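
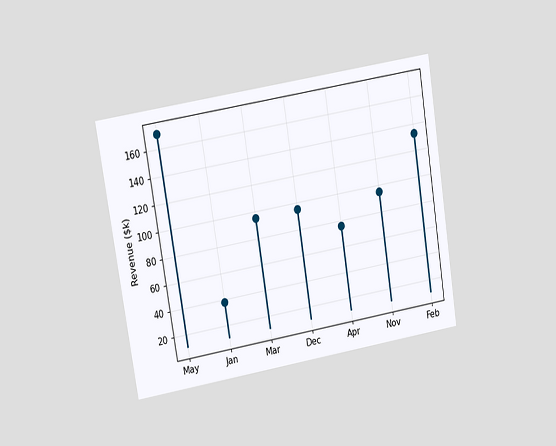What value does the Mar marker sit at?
$95k

The chart is tilted about 9° counter-clockwise and viewed at a slight angle. The Mar marker sits at $95k.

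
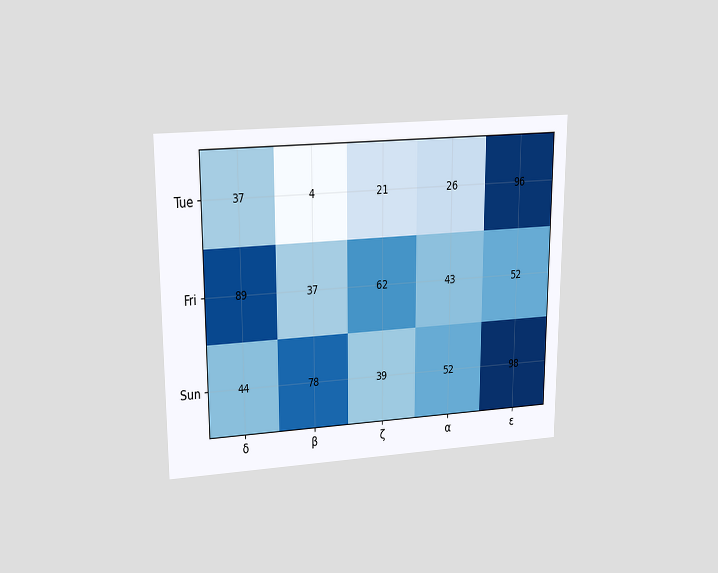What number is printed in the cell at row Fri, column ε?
52

The chart is viewed slightly from above. The (Fri, ε) cell reads 52.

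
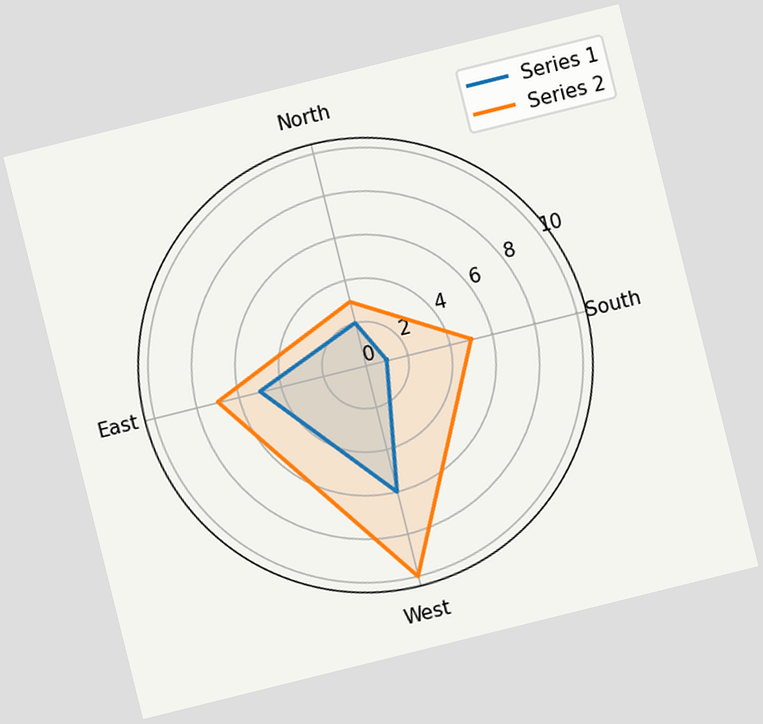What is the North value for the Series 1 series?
The chart is tilted about 14° counter-clockwise. On the North axis, Series 1 reaches 2.

2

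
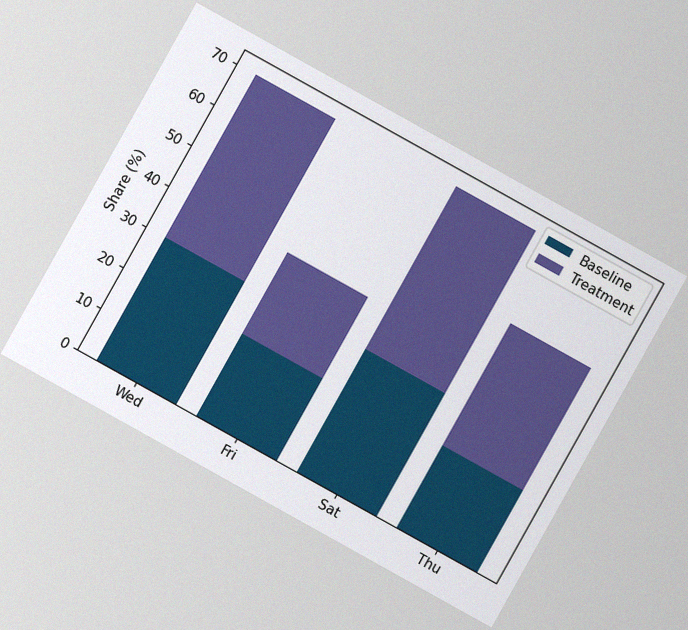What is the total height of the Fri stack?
40%

The chart is tilted about 29° clockwise, with some photo noise. The Fri stack's top reaches 40% on the y-axis.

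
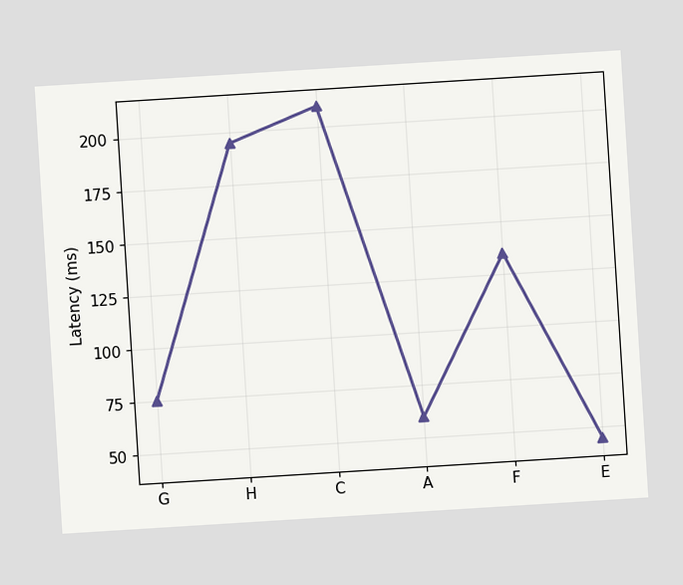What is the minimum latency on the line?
The chart is tilted about 4° counter-clockwise. The lowest point is at E, and reading across to the y-axis gives 45ms.

45ms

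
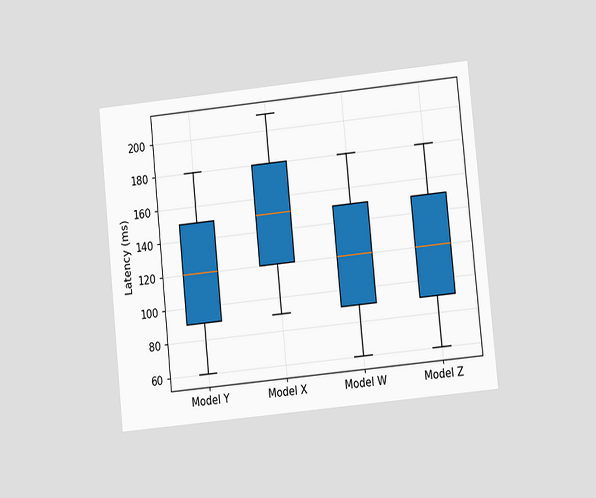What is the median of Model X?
150ms

The chart is tilted about 6° counter-clockwise and viewed at a slight angle. The median line in the Model X box sits at 150ms.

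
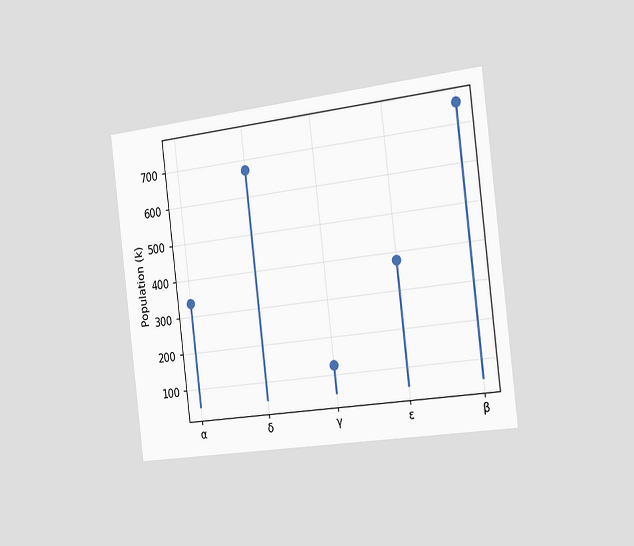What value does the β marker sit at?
756k

The chart is tilted about 7° counter-clockwise and viewed slightly from the right. The β marker sits at 756k.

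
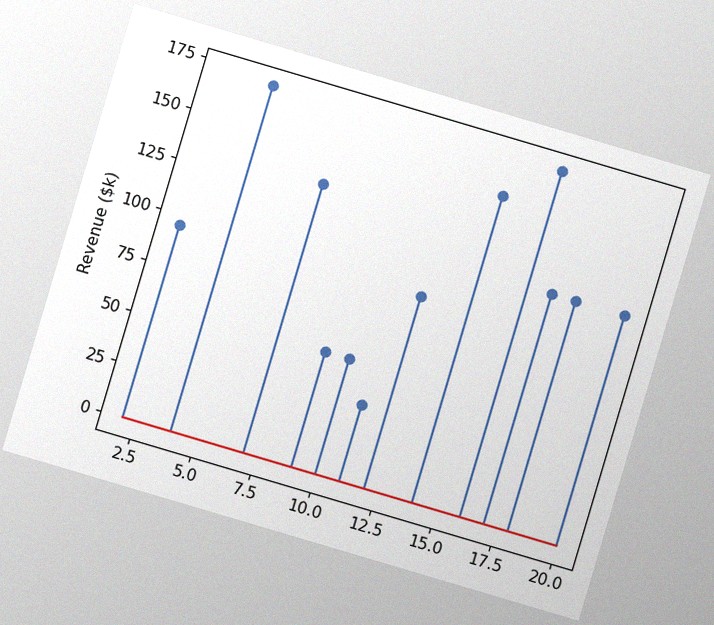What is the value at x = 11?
$38k

The chart is tilted about 17° clockwise, with some photo noise. The stem at x=11 reaches $38k.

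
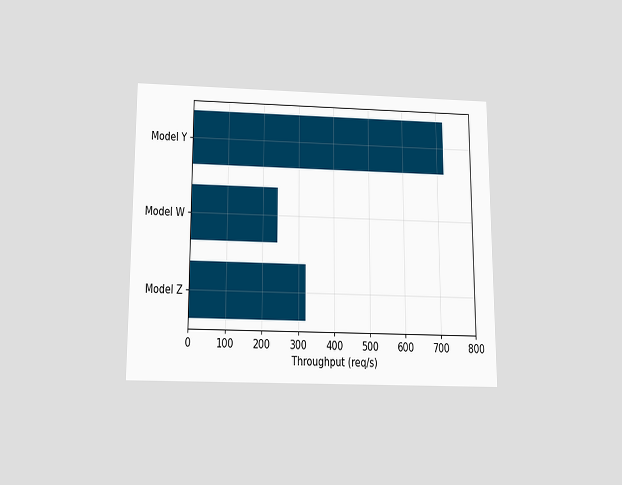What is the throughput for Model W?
240req/s

The chart is viewed slightly from below. Reading along the chart's x-axis, the Model W bar reaches 240req/s.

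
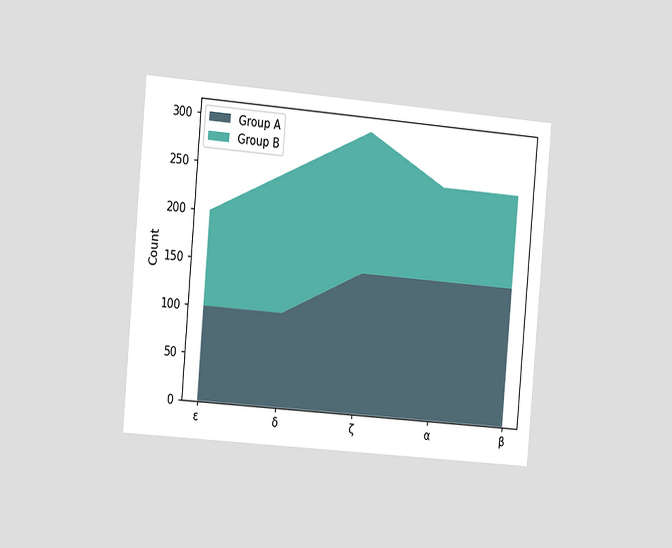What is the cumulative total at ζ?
300

The chart is tilted about 5° clockwise and viewed slightly from the left. The stacked total at ζ reaches 300.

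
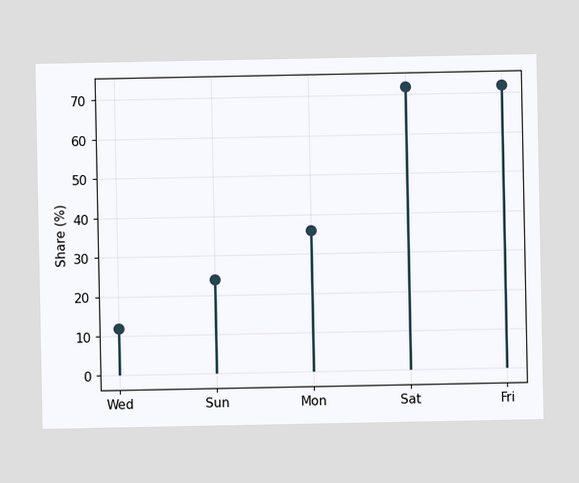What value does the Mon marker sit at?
36%

The Mon marker sits at 36%.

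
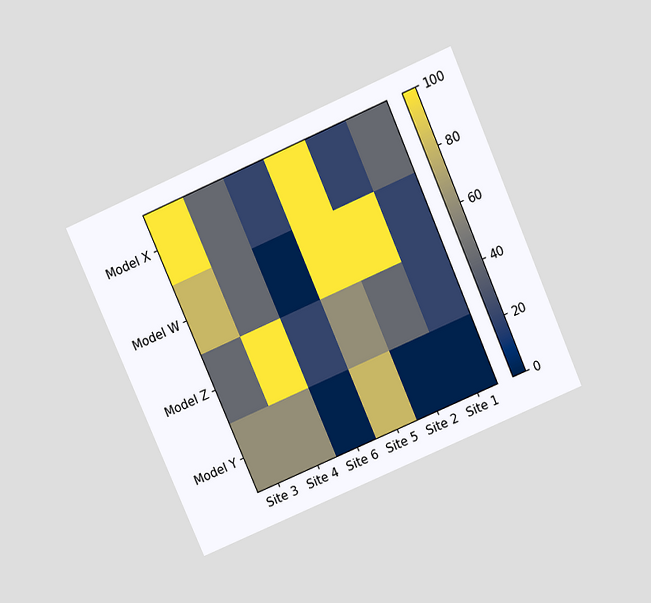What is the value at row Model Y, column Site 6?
The chart is tilted about 23° counter-clockwise and viewed slightly from above. Matching cell (Model Y, Site 6) against the colorbar gives 0.

0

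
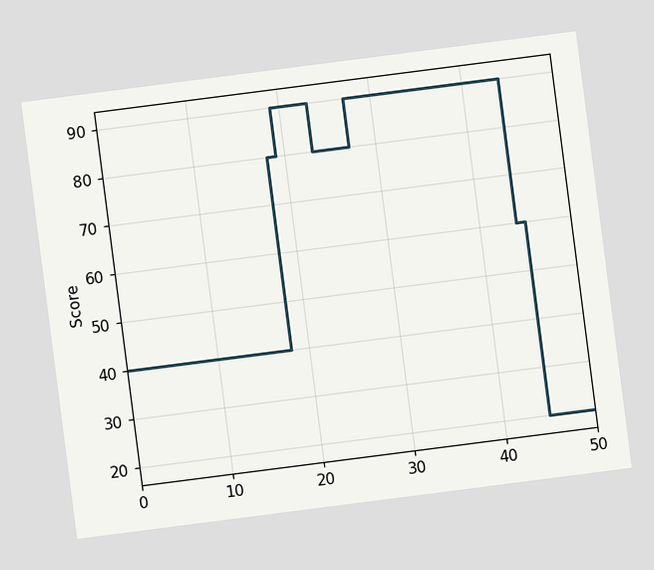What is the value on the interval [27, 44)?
90

The chart is tilted about 7° counter-clockwise. On [27, 44) the step sits at 90.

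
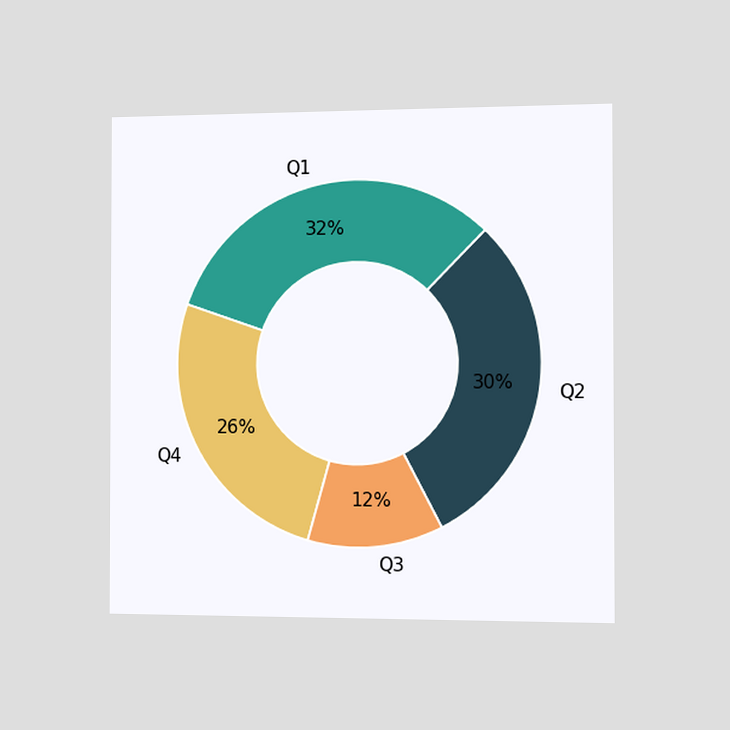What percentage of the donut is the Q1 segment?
The chart is viewed slightly from the right. The Q1 segment takes up 32% of the ring.

32%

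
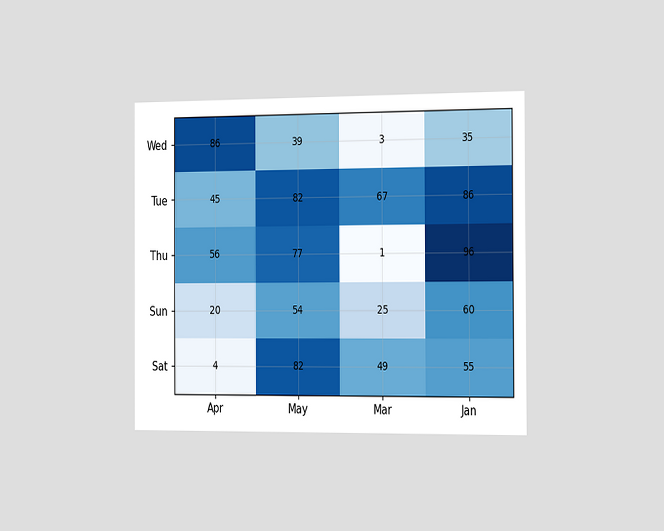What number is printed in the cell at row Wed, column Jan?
The chart is viewed slightly from the right. The (Wed, Jan) cell reads 35.

35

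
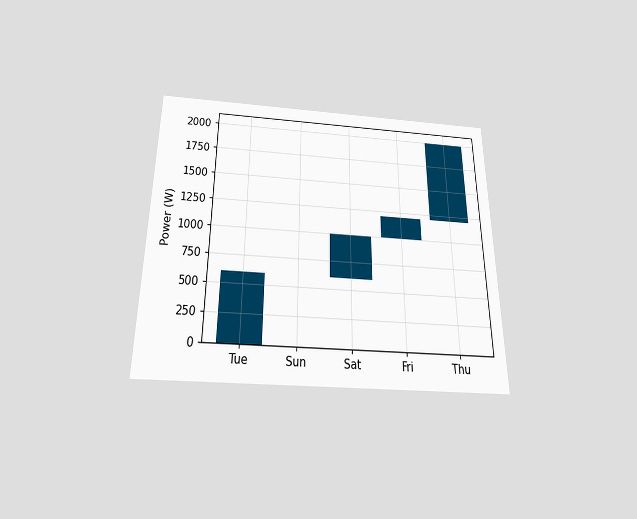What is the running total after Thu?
The chart is viewed slightly from below. After Thu the running total reaches 2000W.

2000W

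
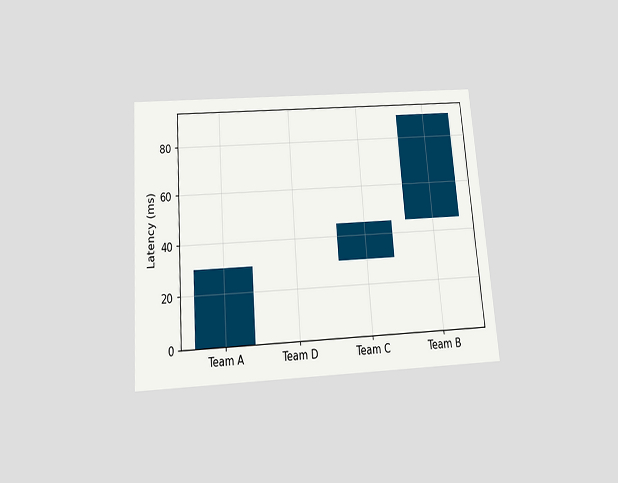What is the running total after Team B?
The chart is tilted about 4° counter-clockwise and viewed slightly from below. After Team B the running total reaches 90ms.

90ms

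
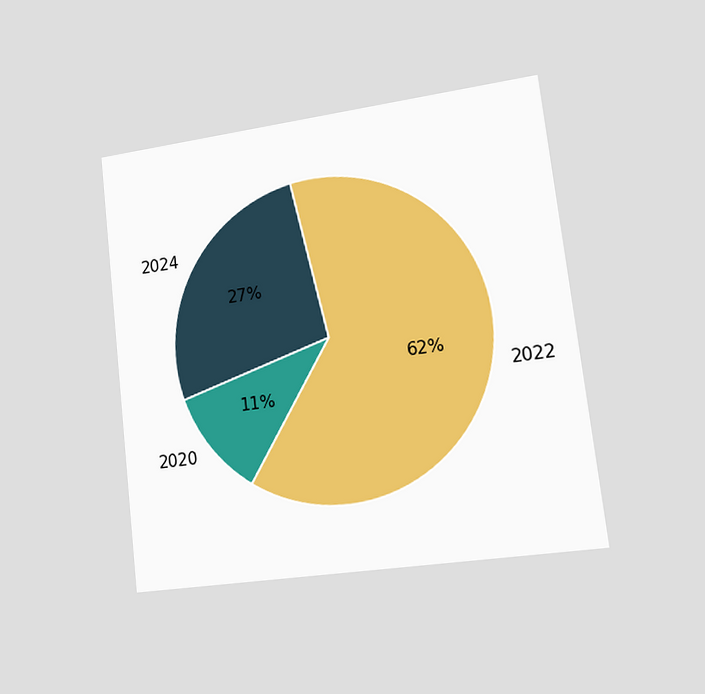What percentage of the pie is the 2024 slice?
The chart is tilted about 7° counter-clockwise and viewed slightly from the right. The 2024 slice takes up 27% of the pie.

27%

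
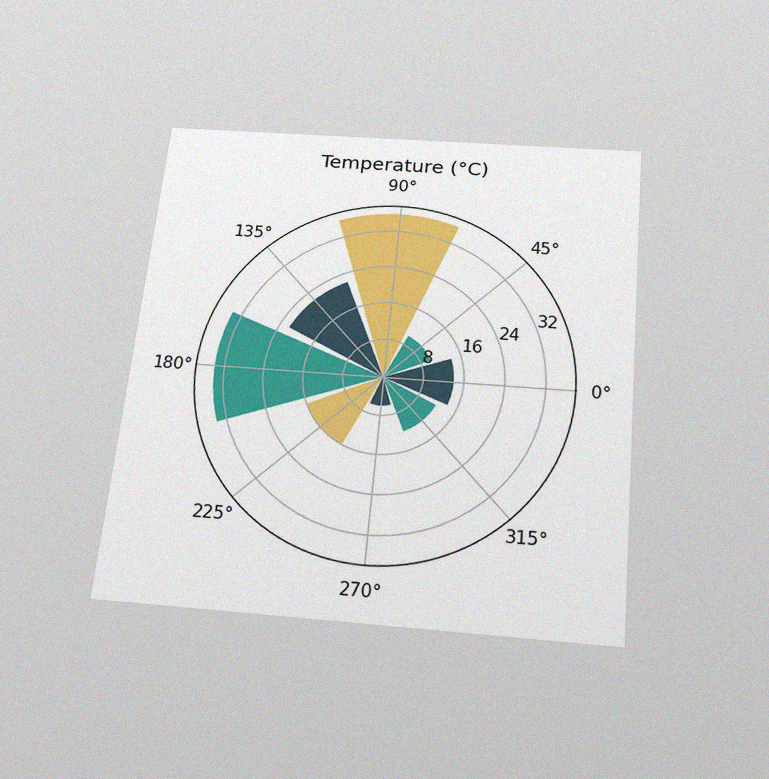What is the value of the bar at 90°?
36°C

The chart is tilted about 6° clockwise and viewed slightly from below, with some photo noise. The bar at 90° reaches 36°C on the radial axis.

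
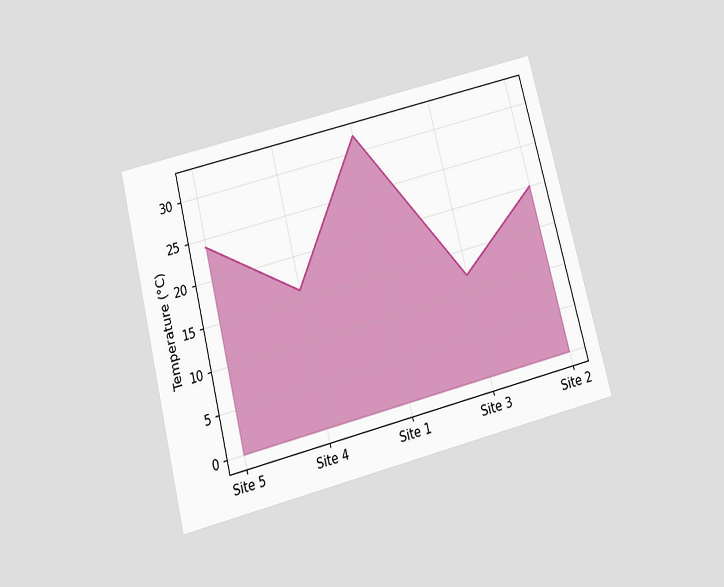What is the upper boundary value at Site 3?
The chart is tilted about 14° counter-clockwise and viewed slightly from below. At Site 3 the upper boundary is at 12°C.

12°C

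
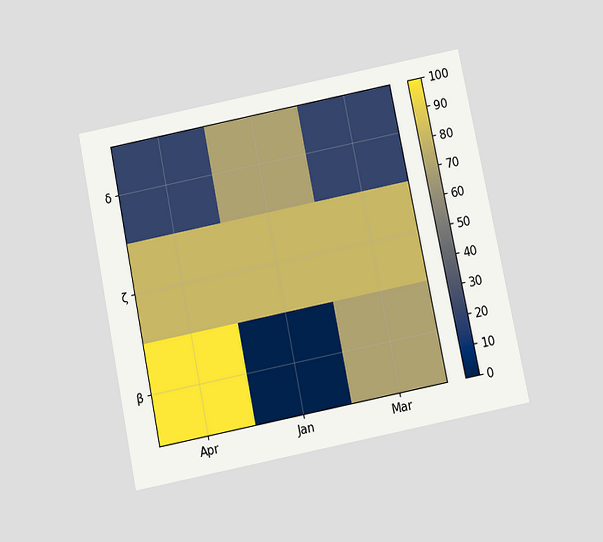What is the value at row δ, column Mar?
20

The chart is tilted about 11° counter-clockwise and viewed slightly from below. Matching cell (δ, Mar) against the colorbar gives 20.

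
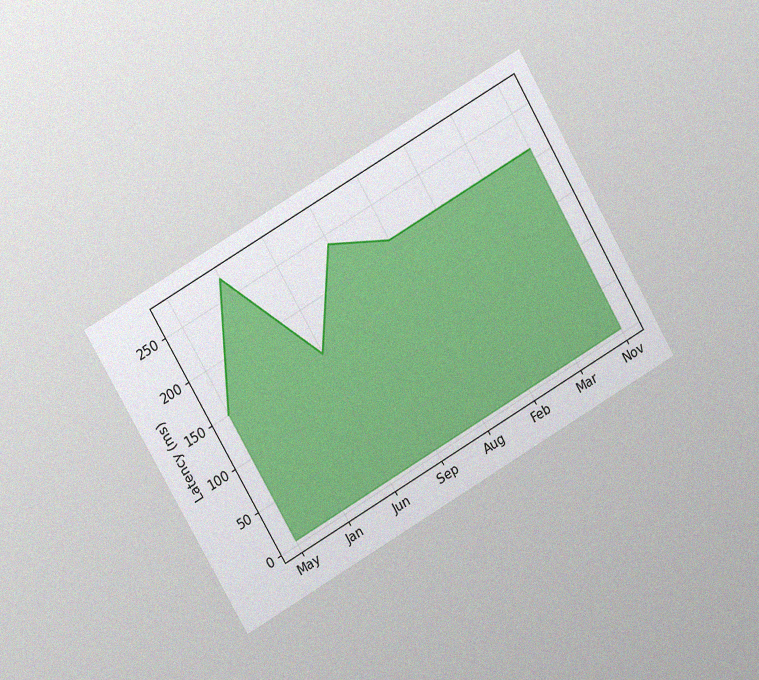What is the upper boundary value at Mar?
210ms

The chart is tilted about 30° counter-clockwise and viewed at a slight angle, with some photo noise. At Mar the upper boundary is at 210ms.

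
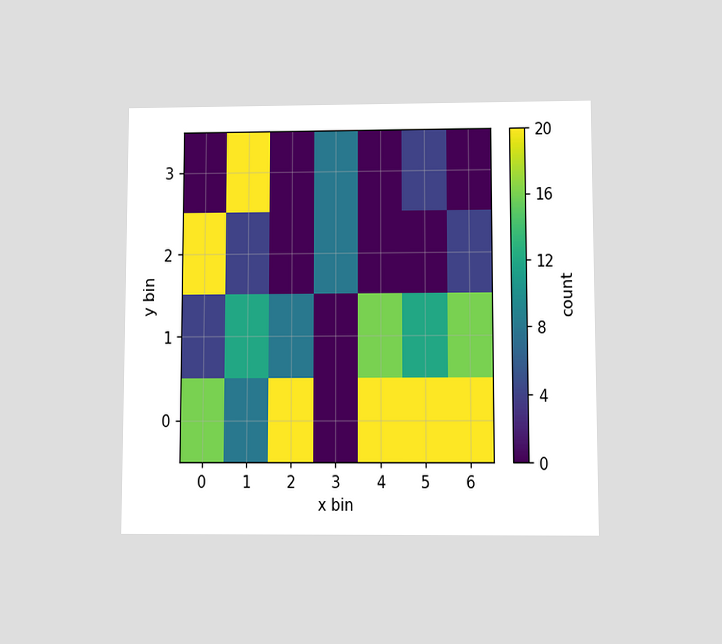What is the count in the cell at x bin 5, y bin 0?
The chart is viewed at a slight angle. Matching the cell (5, 0) against the colorbar gives 20.

20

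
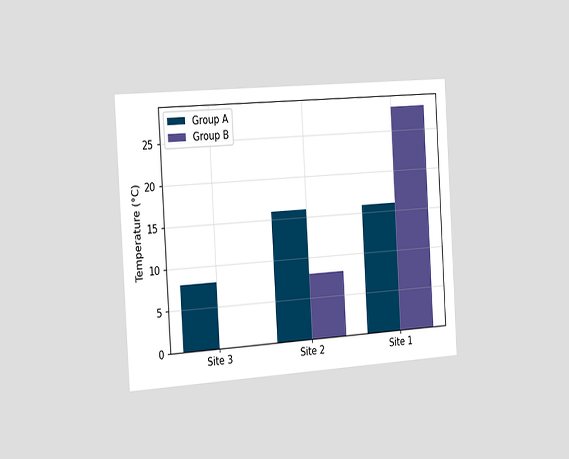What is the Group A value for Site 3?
8°C

The chart is tilted about 3° counter-clockwise and viewed slightly from the left. The Group A bar at Site 3 reaches 8°C on the y-axis.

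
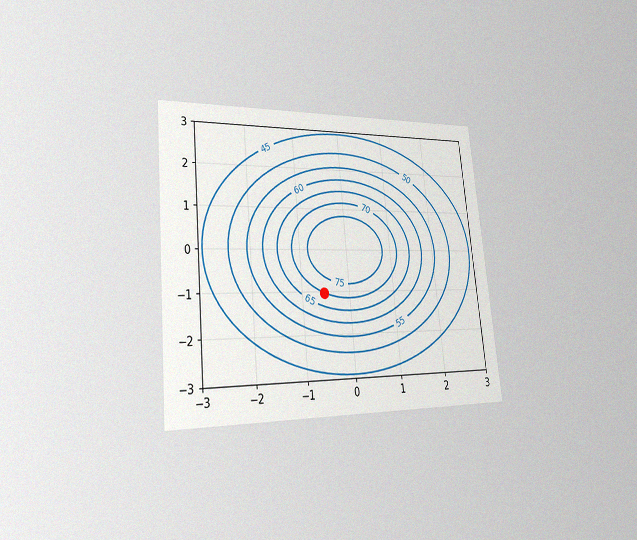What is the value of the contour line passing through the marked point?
70

The chart is tilted about 6° counter-clockwise and viewed slightly from the left, with some photo noise. The marked point sits on the contour labelled 70.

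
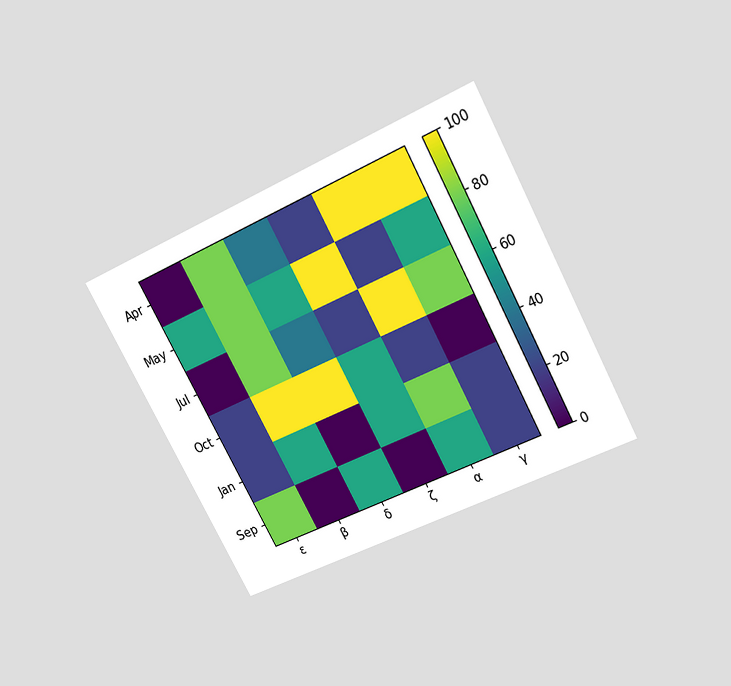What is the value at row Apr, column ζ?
20

The chart is tilted about 28° counter-clockwise and viewed slightly from above. Matching cell (Apr, ζ) against the colorbar gives 20.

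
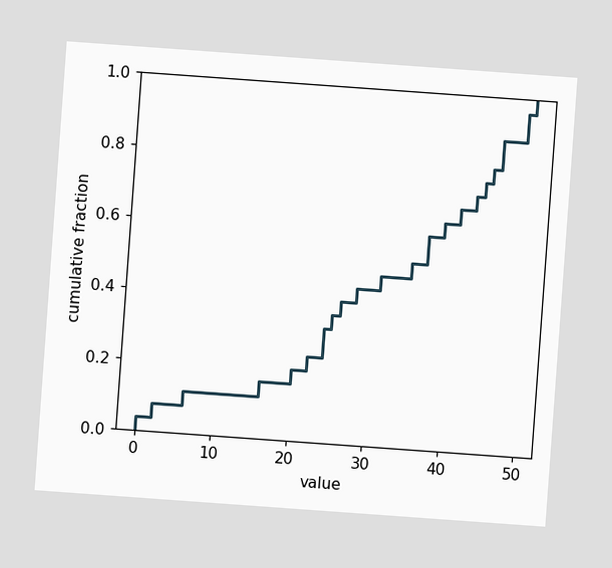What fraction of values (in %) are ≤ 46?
The chart is tilted about 4° clockwise. At x=46 the ECDF step is at 88%.

88%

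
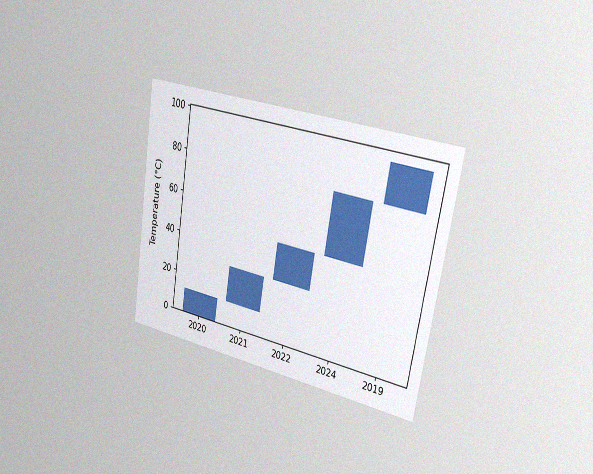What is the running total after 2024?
78°C

The chart is tilted about 9° clockwise and viewed slightly from the right, with some photo noise. After 2024 the running total reaches 78°C.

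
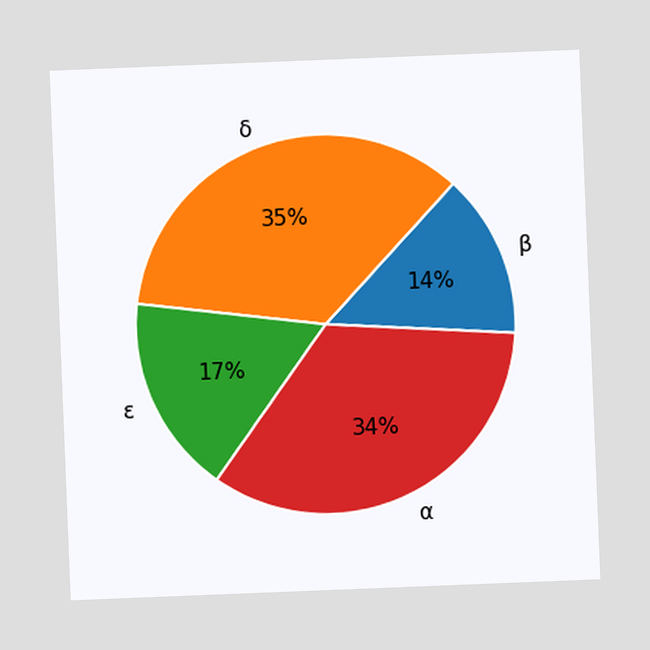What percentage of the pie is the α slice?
34%

The chart is tilted about 2° counter-clockwise. The α slice takes up 34% of the pie.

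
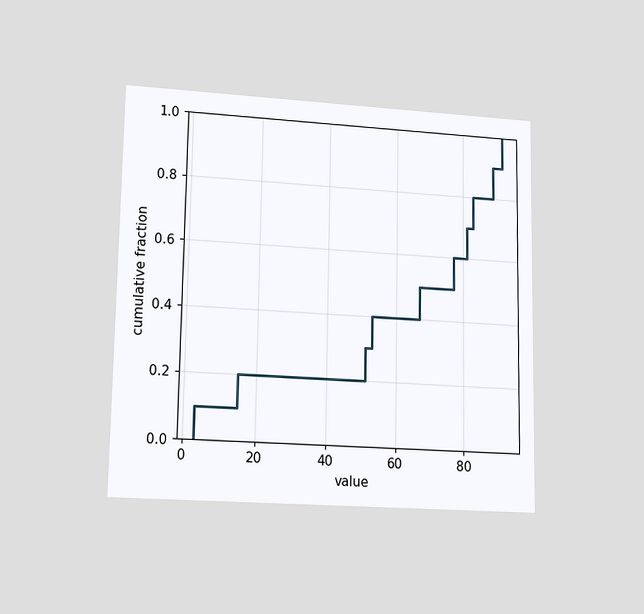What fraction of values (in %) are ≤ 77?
The chart is viewed at a slight angle. At x=77 the ECDF step is at 60%.

60%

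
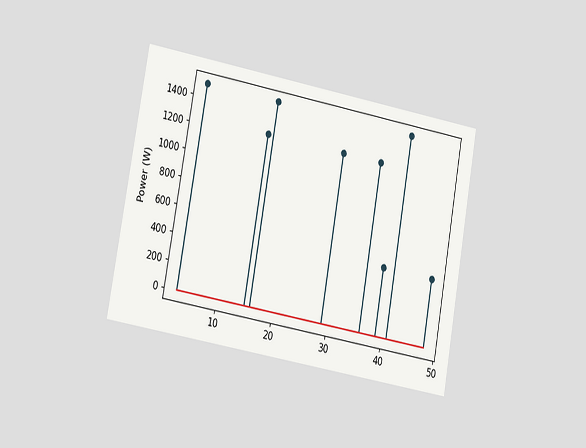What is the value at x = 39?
500W

The chart is tilted about 10° clockwise and viewed at a slight angle. The stem at x=39 reaches 500W.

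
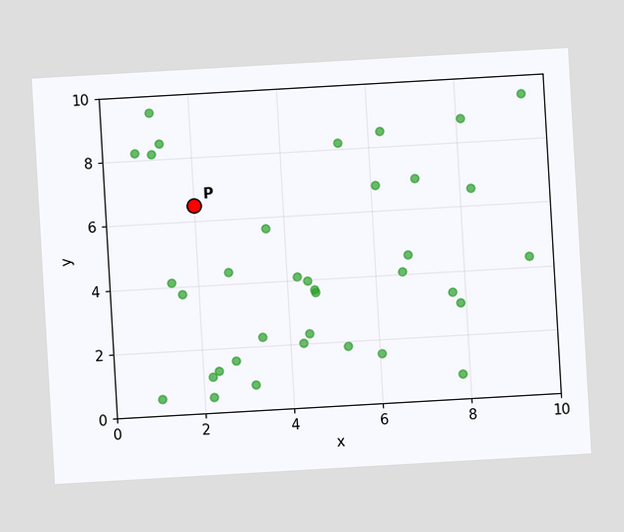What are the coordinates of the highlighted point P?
(2, 6.5)

The chart is tilted about 3° counter-clockwise. Following the gridlines from P to each axis, P sits at (2, 6.5).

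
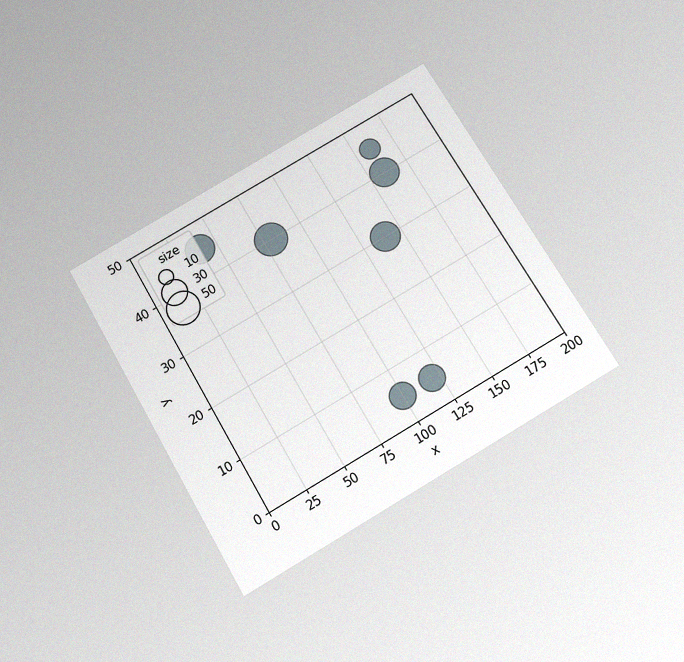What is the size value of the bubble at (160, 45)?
The chart is tilted about 30° counter-clockwise and viewed slightly from below, with some photo noise. Matching the bubble at (160, 45) against the size legend gives 20.

20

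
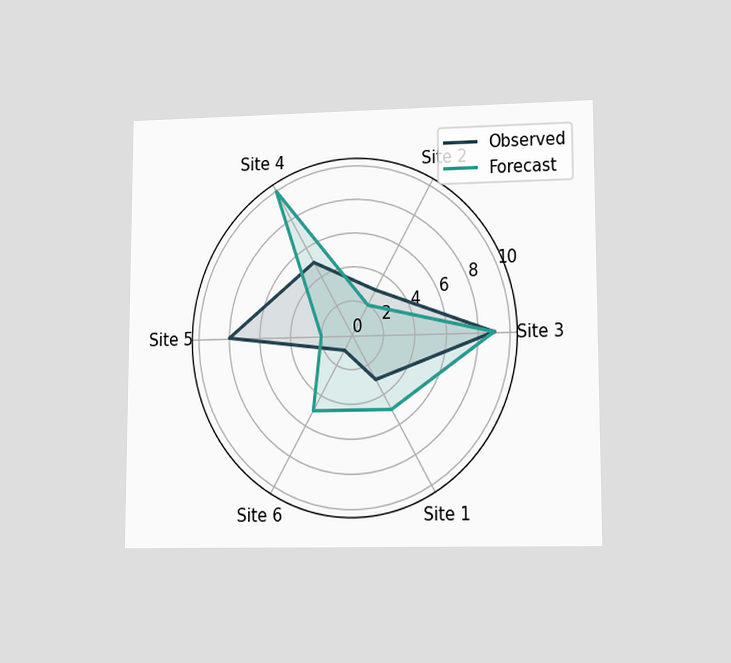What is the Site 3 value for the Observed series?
The chart is viewed at a slight angle. On the Site 3 axis, Observed reaches 9.

9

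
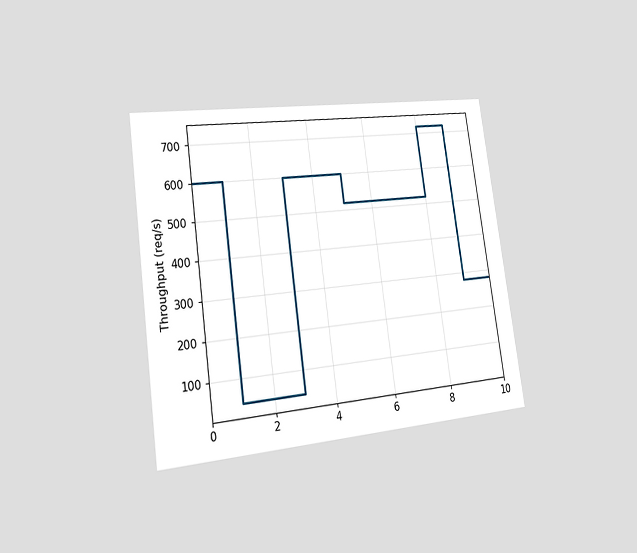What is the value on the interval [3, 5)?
600req/s

The chart is tilted about 8° counter-clockwise and viewed slightly from the left. On [3, 5) the step sits at 600req/s.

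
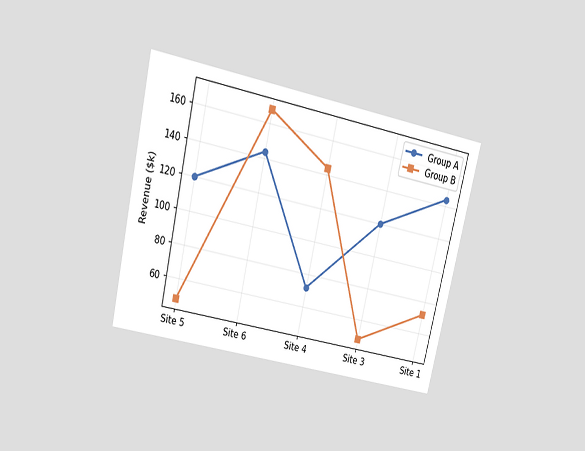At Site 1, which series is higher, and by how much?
Group A, by $72k

The chart is tilted about 13° clockwise and viewed slightly from above. At Site 1, Group A sits above the other line by $72k.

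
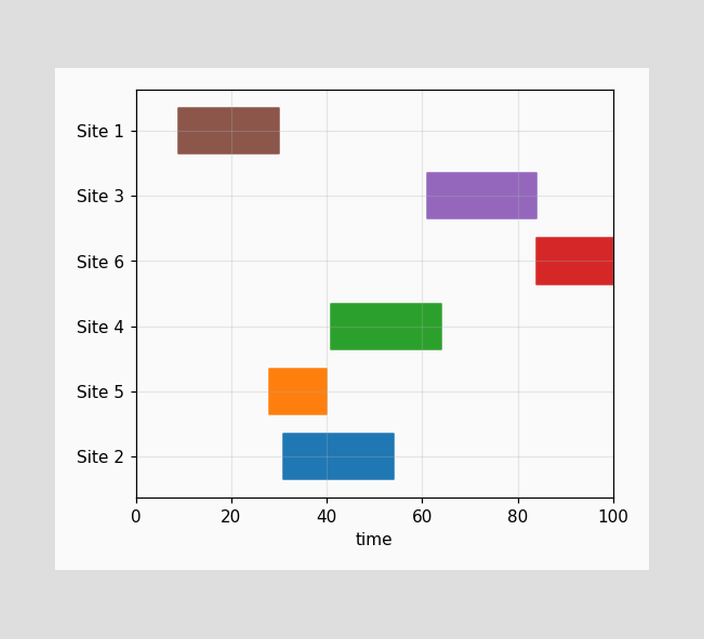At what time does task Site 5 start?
The Site 5 bar begins at t=28.

28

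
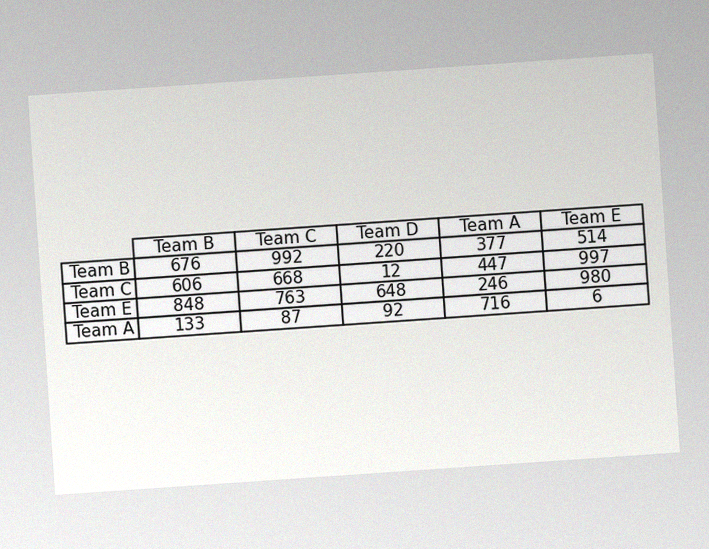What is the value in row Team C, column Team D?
12

The chart is tilted about 4° counter-clockwise, with some photo noise. The (Team C, Team D) cell reads 12.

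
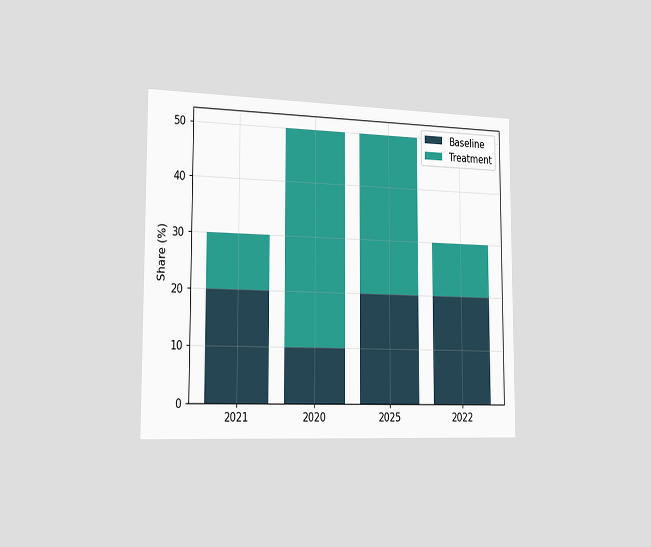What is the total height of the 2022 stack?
30%

The chart is viewed slightly from the left. The 2022 stack's top reaches 30% on the y-axis.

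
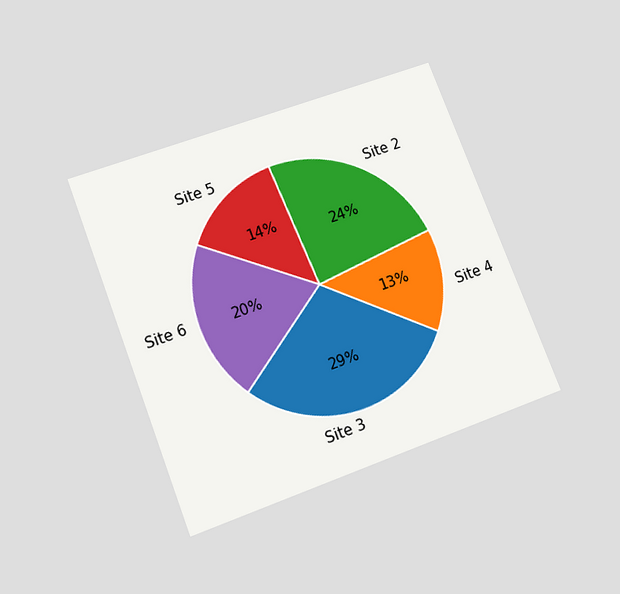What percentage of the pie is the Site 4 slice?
The chart is tilted about 21° counter-clockwise and viewed slightly from below. The Site 4 slice takes up 13% of the pie.

13%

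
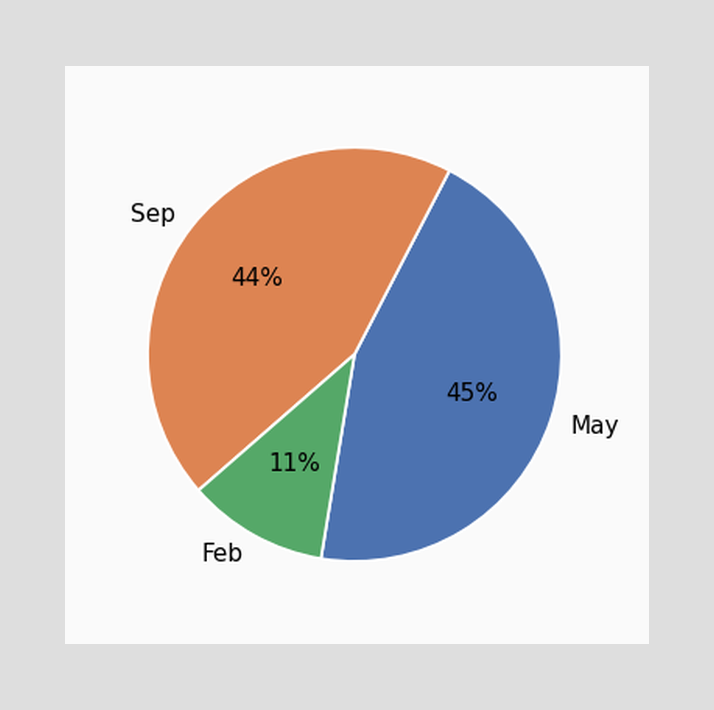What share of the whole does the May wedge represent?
45%

The May slice takes up 45% of the pie.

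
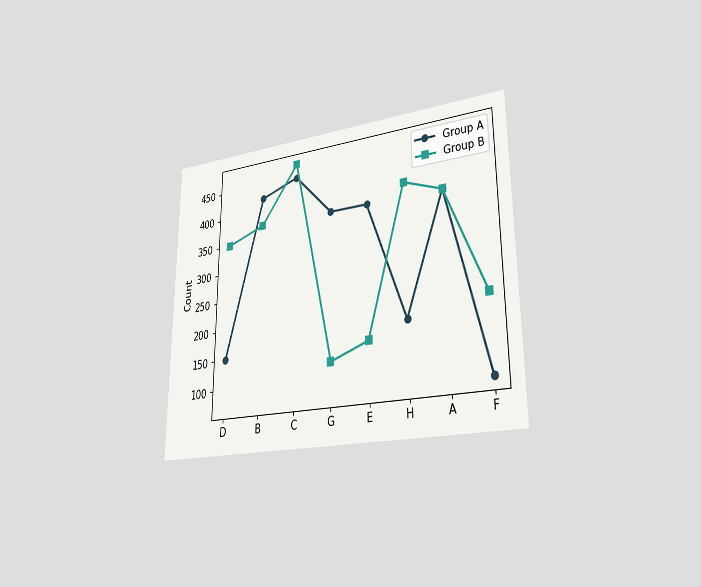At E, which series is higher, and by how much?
Group A, by 225

The chart is viewed slightly from the right. At E, Group A sits above the other line by 225.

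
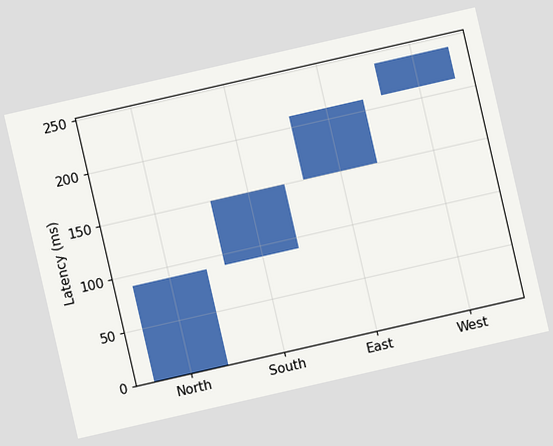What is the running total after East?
210ms

The chart is tilted about 13° counter-clockwise. After East the running total reaches 210ms.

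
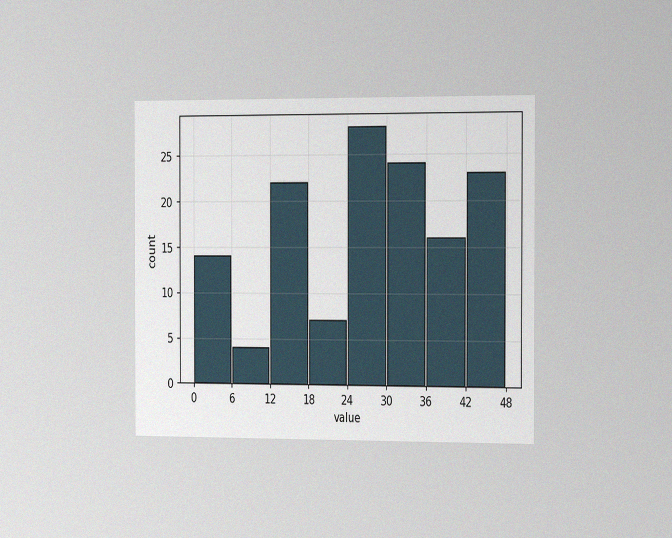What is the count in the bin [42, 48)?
The chart is viewed slightly from the right, with some photo noise. The [42, 48) bin has height 23.

23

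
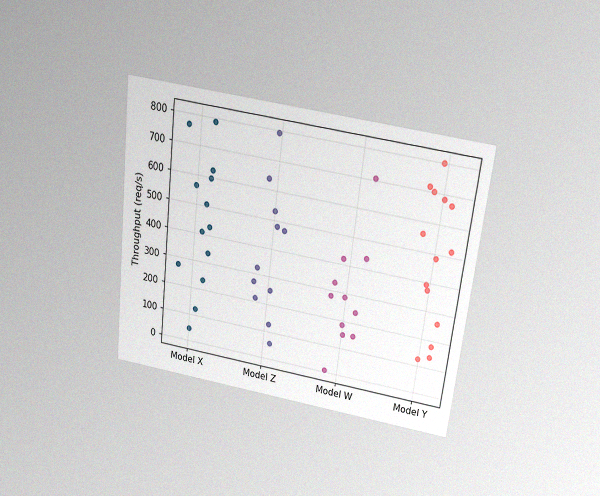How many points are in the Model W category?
11

The chart is tilted about 7° clockwise and viewed slightly from above, with some photo noise. Counting the markers in the Model W column gives 11.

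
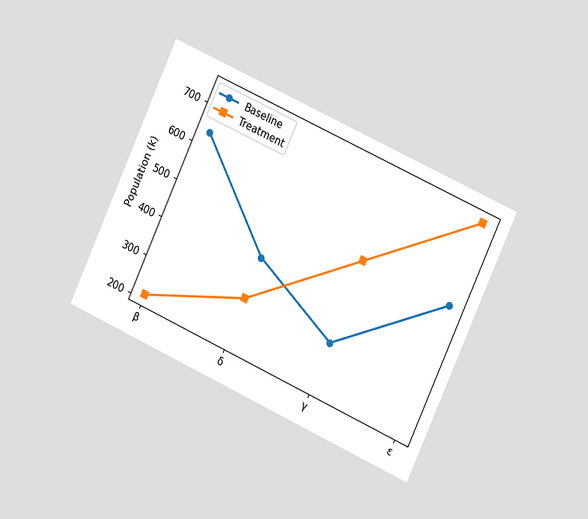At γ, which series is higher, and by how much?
Treatment, by 212k

The chart is tilted about 25° clockwise and viewed slightly from the right. At γ, Treatment sits above the other line by 212k.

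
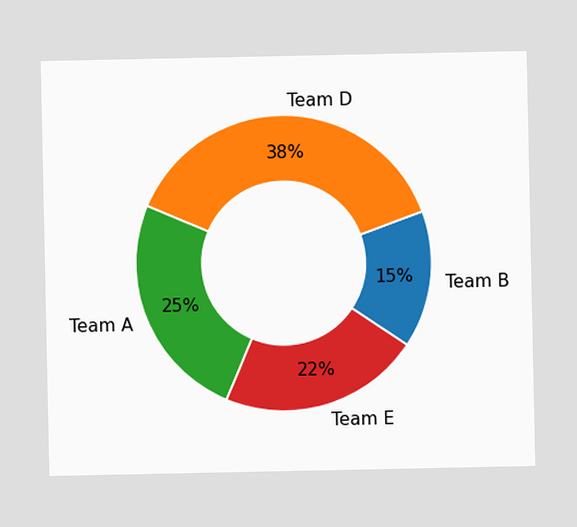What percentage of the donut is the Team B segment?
The Team B segment takes up 15% of the ring.

15%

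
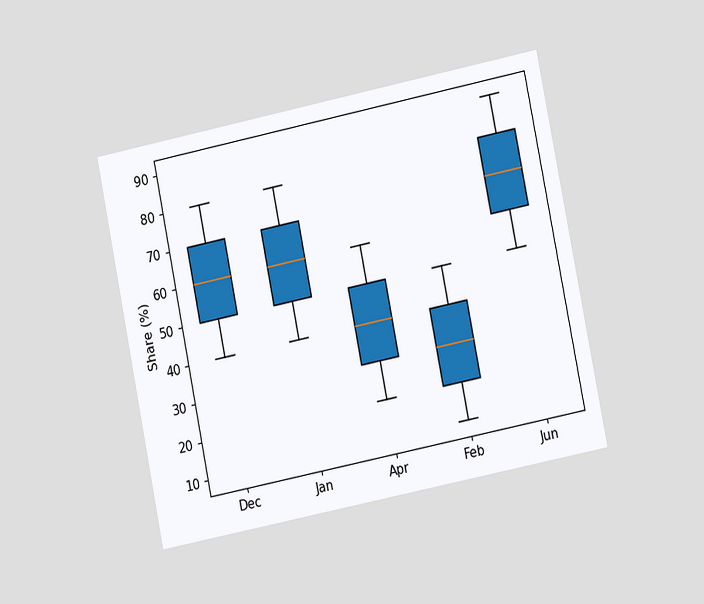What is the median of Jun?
The chart is tilted about 11° counter-clockwise and viewed at a slight angle. The median line in the Jun box sits at 70%.

70%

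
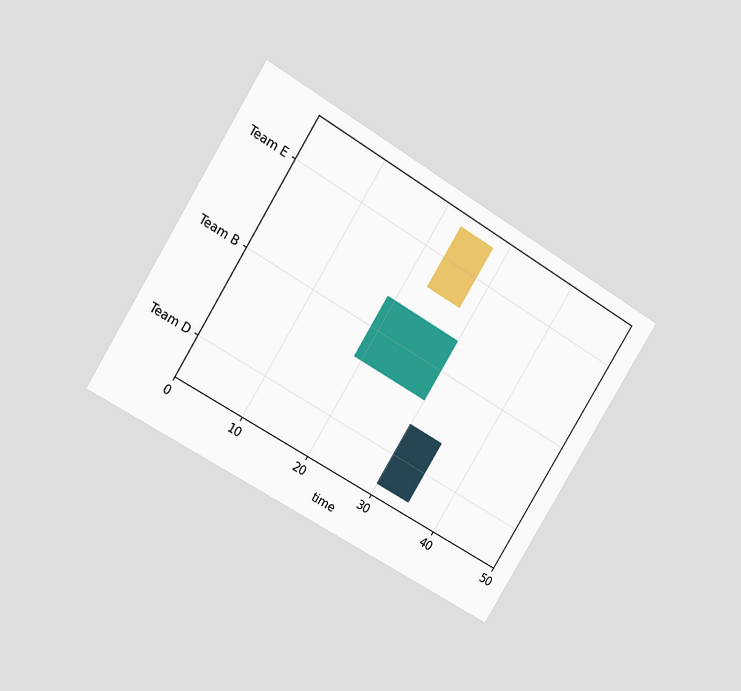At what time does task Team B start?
19

The chart is tilted about 32° clockwise and viewed at a slight angle. The Team B bar begins at t=19.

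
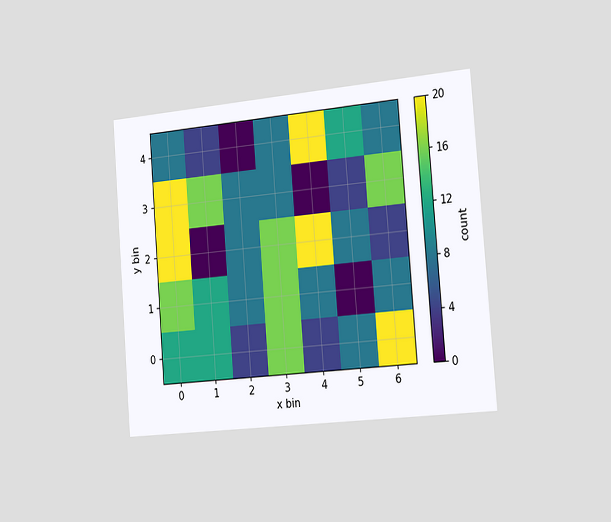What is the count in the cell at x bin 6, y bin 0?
The chart is tilted about 4° counter-clockwise and viewed slightly from the right. Matching the cell (6, 0) against the colorbar gives 20.

20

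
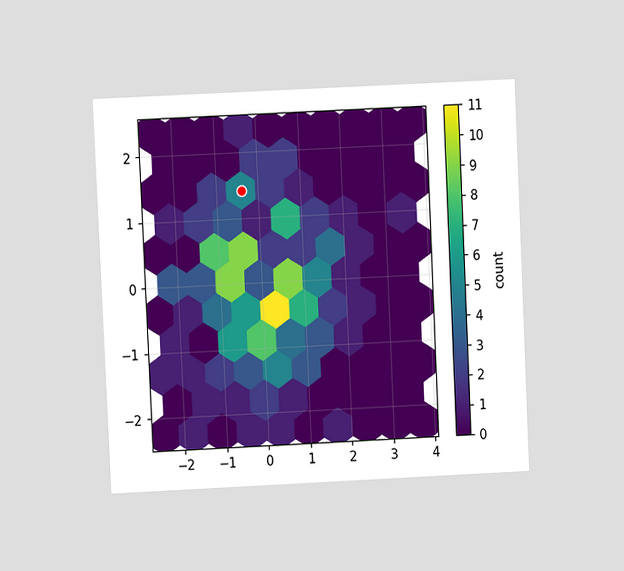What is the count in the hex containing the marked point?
5

The chart is tilted about 3° counter-clockwise and viewed at a slight angle. The marked hex reads 5 on the colorbar.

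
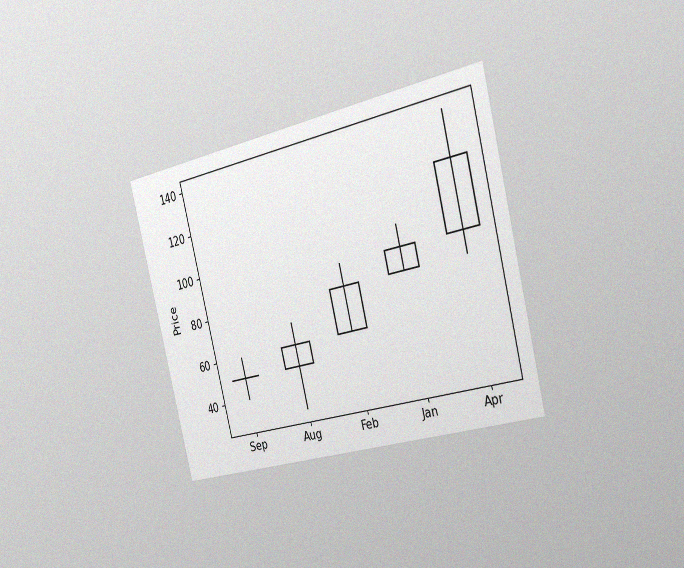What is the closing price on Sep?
The chart is tilted about 14° counter-clockwise and viewed slightly from the right, with some photo noise. The Sep candle closes at 50.

50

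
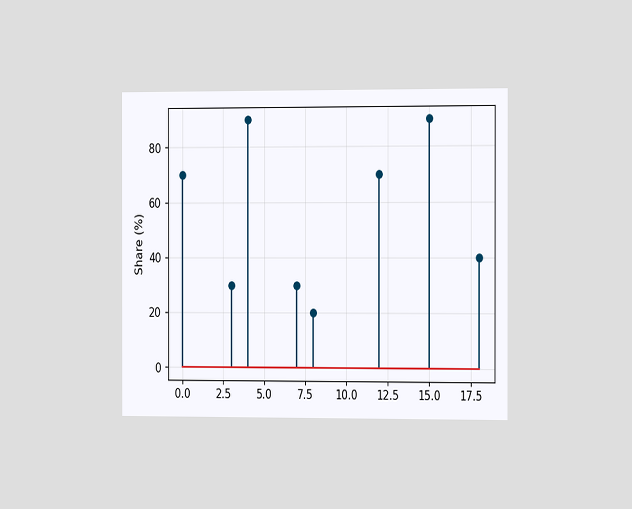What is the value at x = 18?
40%

The chart is viewed slightly from the right. The stem at x=18 reaches 40%.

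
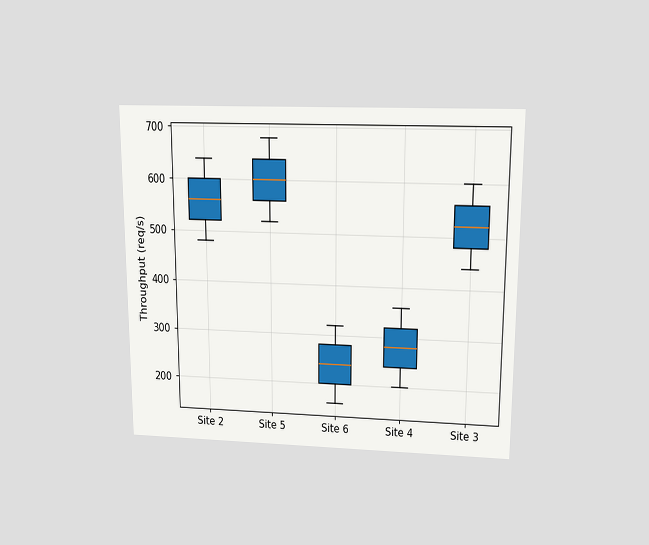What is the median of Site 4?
The chart is viewed slightly from above. The median line in the Site 4 box sits at 280req/s.

280req/s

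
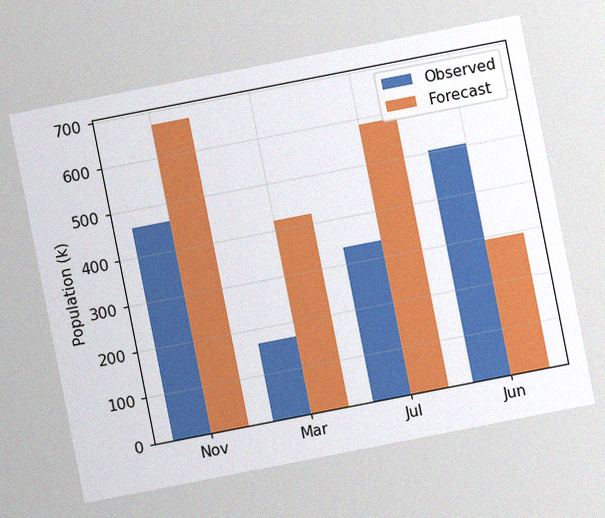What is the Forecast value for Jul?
588k

The chart is tilted about 11° counter-clockwise, with some photo noise. The Forecast bar at Jul reaches 588k on the y-axis.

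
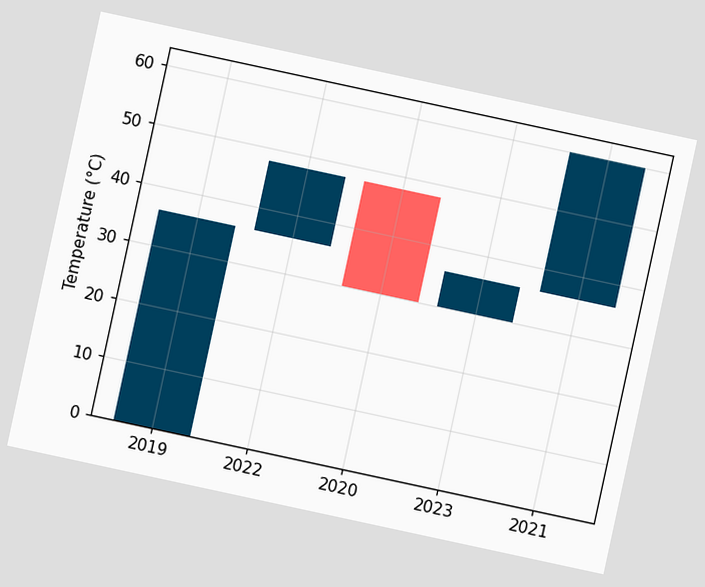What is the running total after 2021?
The chart is tilted about 12° clockwise. After 2021 the running total reaches 60°C.

60°C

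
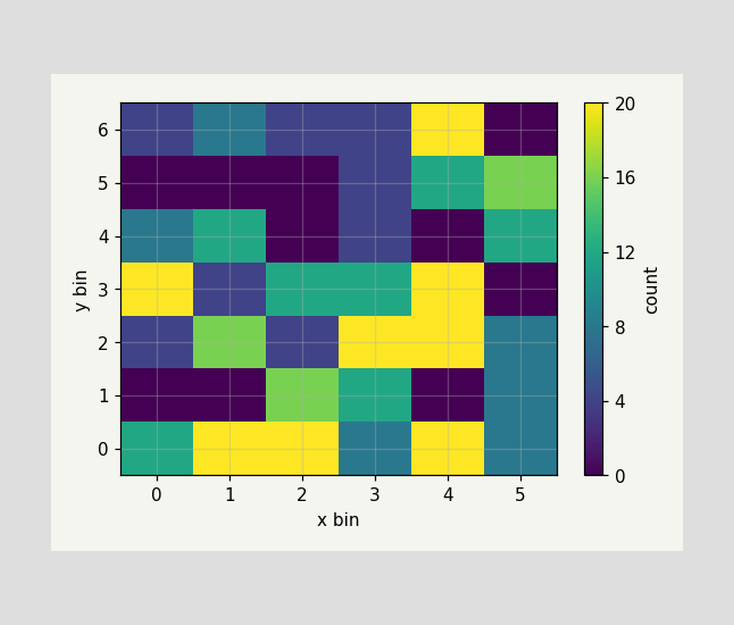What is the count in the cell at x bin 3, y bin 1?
12

Matching the cell (3, 1) against the colorbar gives 12.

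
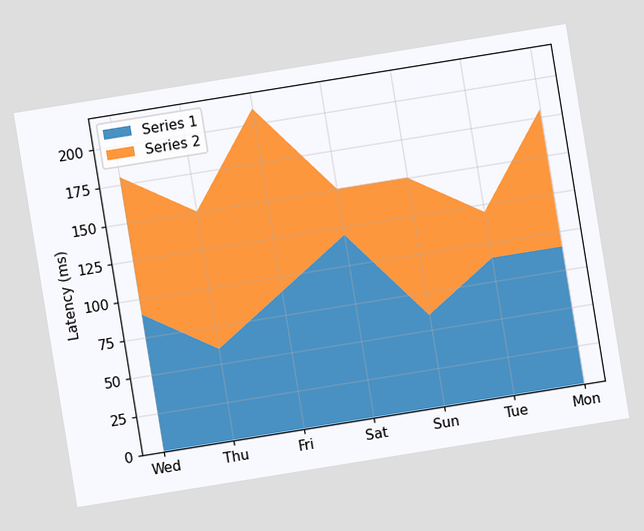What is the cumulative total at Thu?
150ms

The chart is tilted about 9° counter-clockwise. The stacked total at Thu reaches 150ms.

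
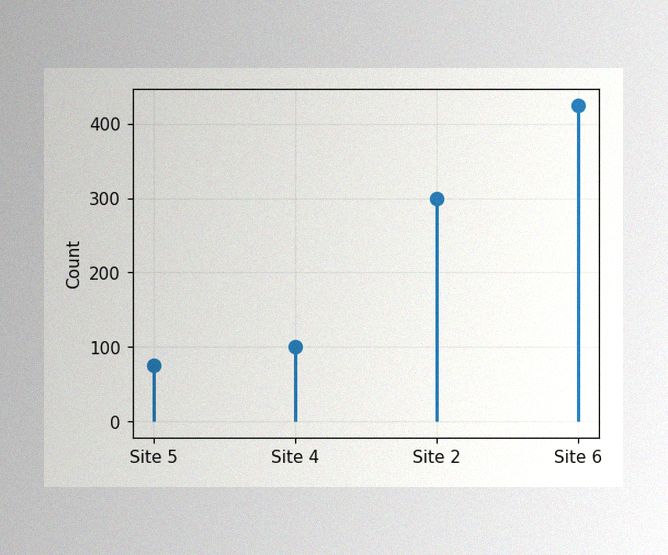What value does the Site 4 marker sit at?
100

The image has some photo noise and uneven lighting. The Site 4 marker sits at 100.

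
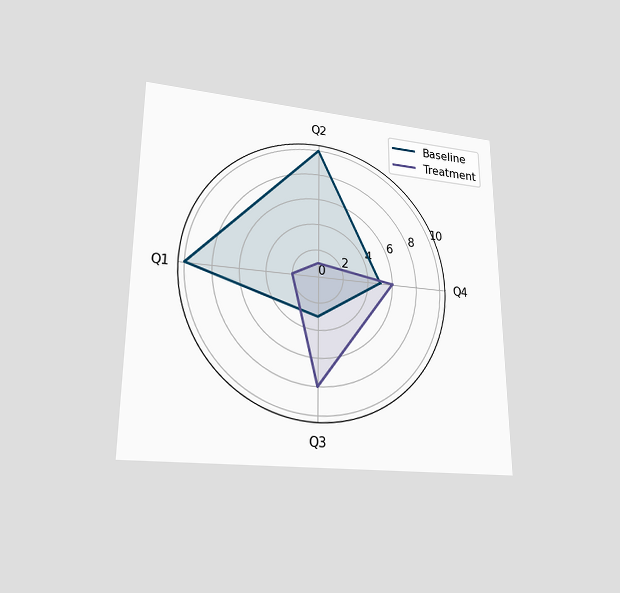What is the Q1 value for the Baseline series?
The chart is viewed at a slight angle. On the Q1 axis, Baseline reaches 10.

10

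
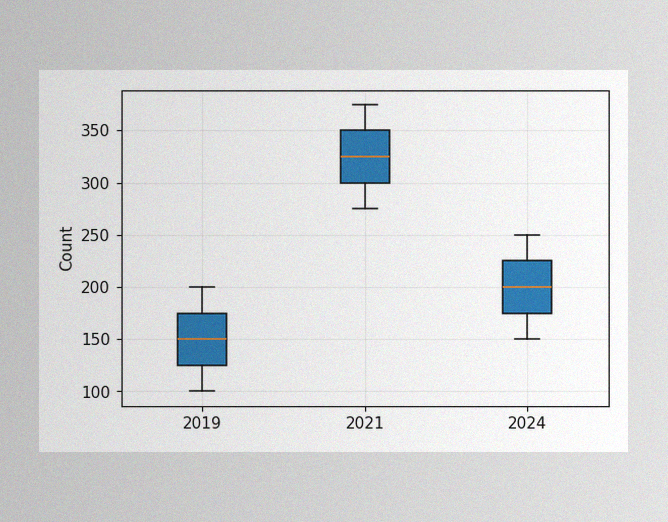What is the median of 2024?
The image has some photo noise and uneven lighting. The median line in the 2024 box sits at 200.

200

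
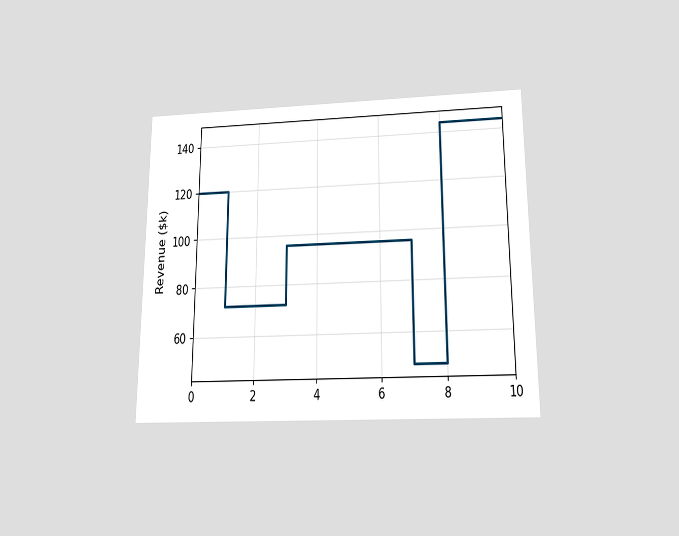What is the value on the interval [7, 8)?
The chart is viewed slightly from below. On [7, 8) the step sits at $48k.

$48k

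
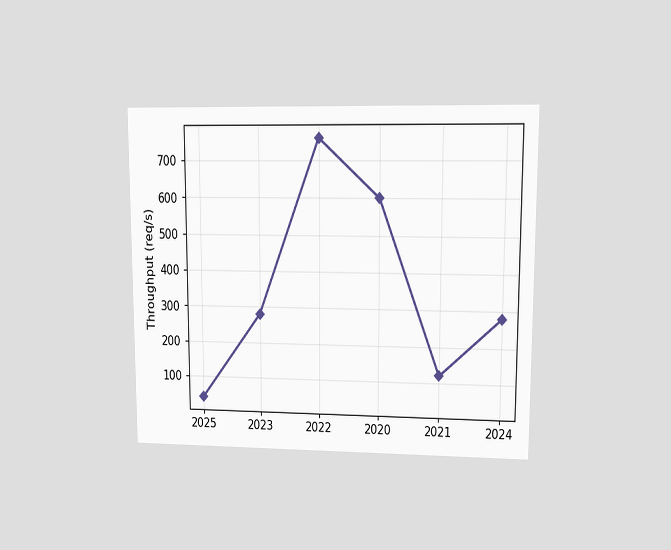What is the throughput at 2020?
600req/s

The chart is viewed at a slight angle. At 2020, the line is at 600req/s.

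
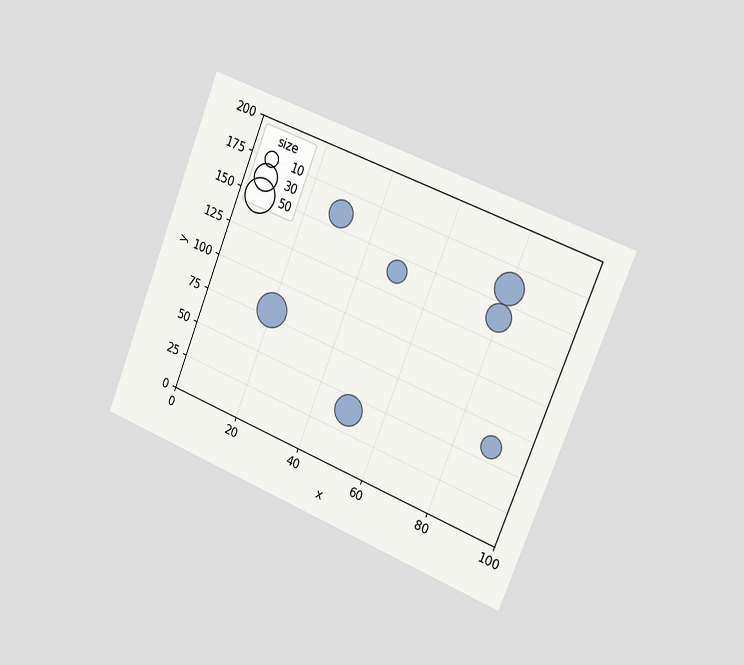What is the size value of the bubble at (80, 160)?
40

The chart is tilted about 22° clockwise and viewed slightly from the right. Matching the bubble at (80, 160) against the size legend gives 40.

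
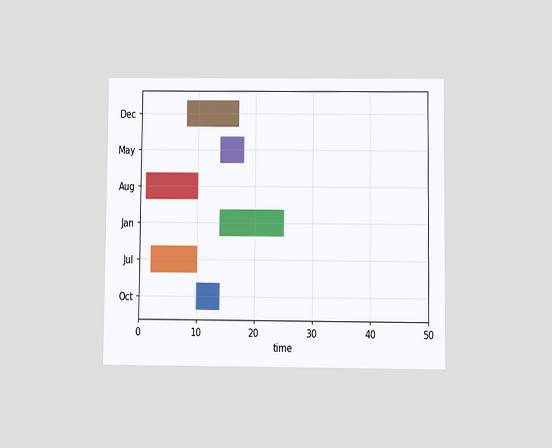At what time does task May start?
14

The chart is viewed slightly from below. The May bar begins at t=14.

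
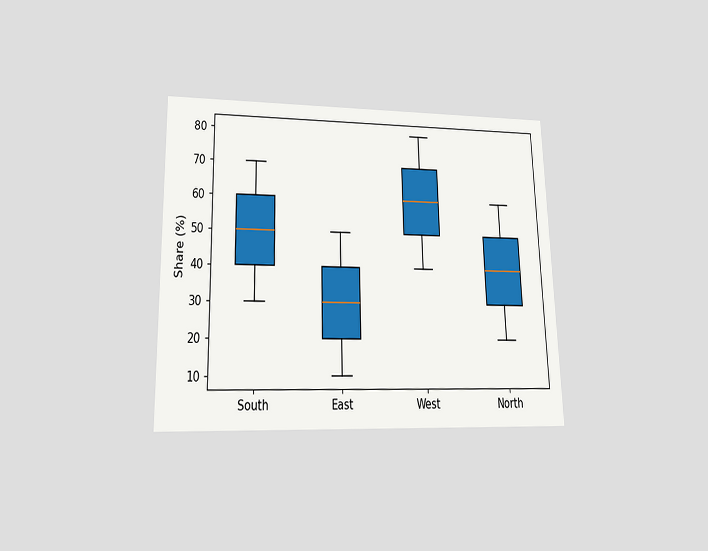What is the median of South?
The chart is viewed slightly from below. The median line in the South box sits at 50%.

50%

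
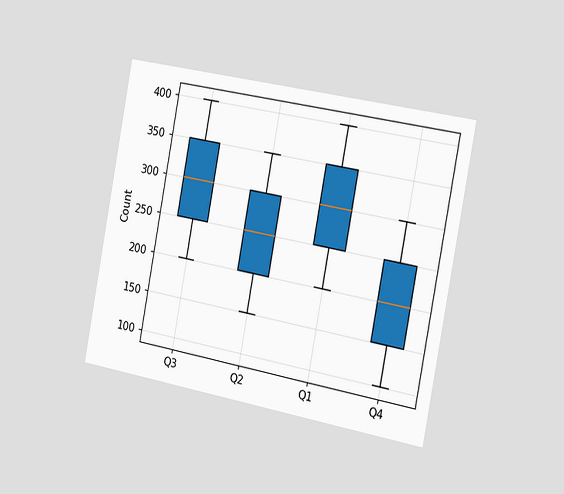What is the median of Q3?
300

The chart is tilted about 11° clockwise and viewed slightly from the right. The median line in the Q3 box sits at 300.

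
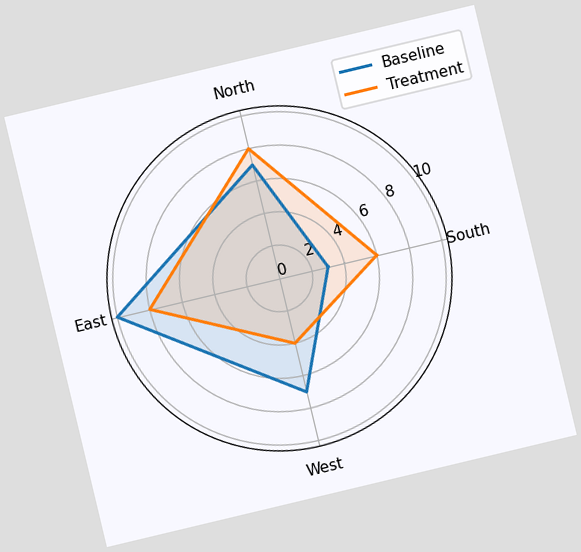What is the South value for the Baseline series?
3

The chart is tilted about 13° counter-clockwise. On the South axis, Baseline reaches 3.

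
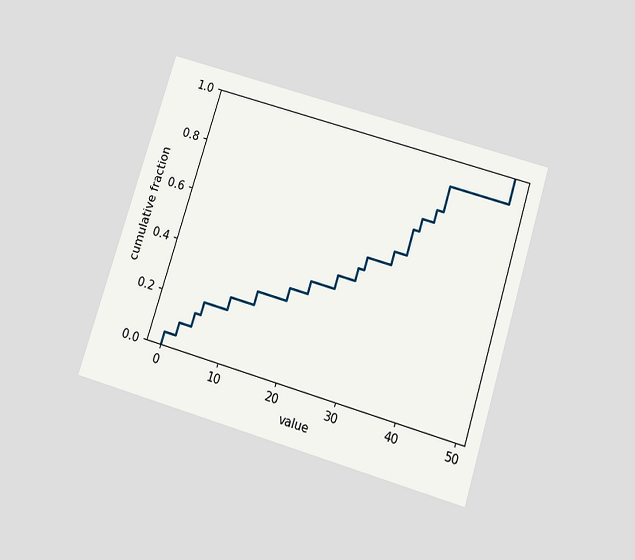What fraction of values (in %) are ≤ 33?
60%

The chart is tilted about 17° clockwise and viewed slightly from below. At x=33 the ECDF step is at 60%.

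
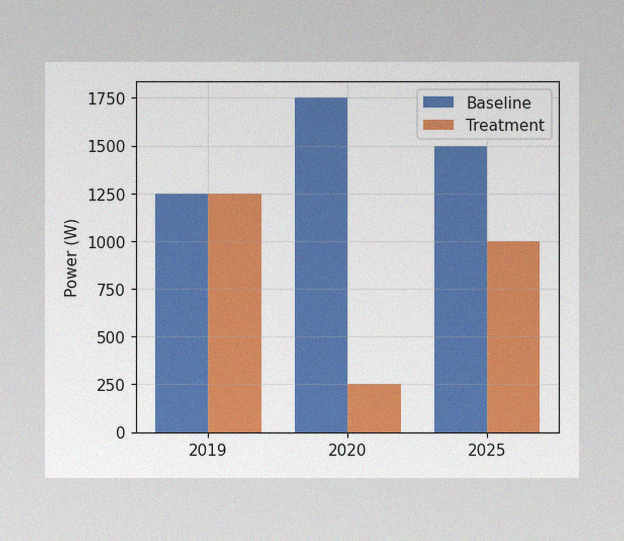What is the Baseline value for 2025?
1500W

The image has some photo noise and uneven lighting. The Baseline bar at 2025 reaches 1500W on the y-axis.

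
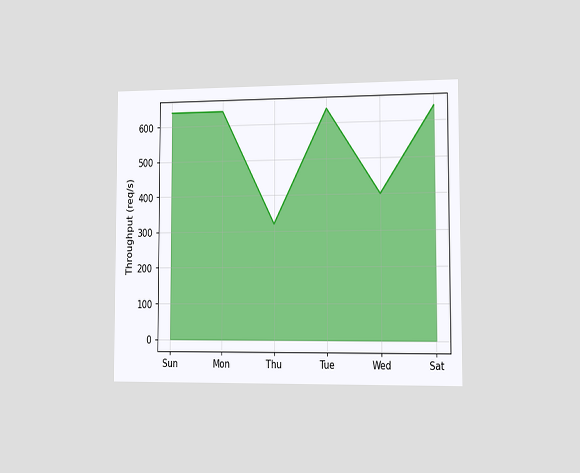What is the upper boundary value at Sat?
640req/s

The chart is viewed slightly from the right. At Sat the upper boundary is at 640req/s.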